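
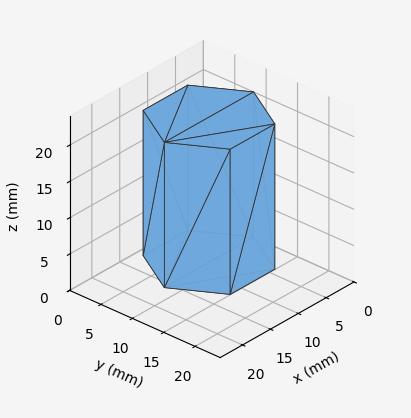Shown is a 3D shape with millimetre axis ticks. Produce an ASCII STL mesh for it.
Reading the render: the shape is a regular 6-sided prism (a cylinder approximated with 6 flat sides), circumscribed radius ≈ 8 mm, height ≈ 20 mm (dimensions read to the nearest mm from the axis ticks). For the STL, each face is triangulated and given an outward normal.

solid part
  facet normal 0.0000 0.0000 -1.0000
    outer loop
      vertex 4.00 14.93 0.00
      vertex 12.00 14.93 0.00
      vertex 16.00 8.00 0.00
    endloop
  endfacet
  facet normal 0.0000 0.0000 -1.0000
    outer loop
      vertex 0.00 8.00 0.00
      vertex 4.00 14.93 0.00
      vertex 16.00 8.00 0.00
    endloop
  endfacet
  facet normal 0.0000 0.0000 -1.0000
    outer loop
      vertex 4.00 1.07 0.00
      vertex 0.00 8.00 0.00
      vertex 16.00 8.00 0.00
    endloop
  endfacet
  facet normal 0.0000 0.0000 -1.0000
    outer loop
      vertex 12.00 1.07 0.00
      vertex 4.00 1.07 0.00
      vertex 16.00 8.00 0.00
    endloop
  endfacet
  facet normal 0.0000 0.0000 1.0000
    outer loop
      vertex 16.00 8.00 20.00
      vertex 12.00 14.93 20.00
      vertex 4.00 14.93 20.00
    endloop
  endfacet
  facet normal 0.0000 0.0000 1.0000
    outer loop
      vertex 16.00 8.00 20.00
      vertex 4.00 14.93 20.00
      vertex 0.00 8.00 20.00
    endloop
  endfacet
  facet normal 0.0000 0.0000 1.0000
    outer loop
      vertex 16.00 8.00 20.00
      vertex 0.00 8.00 20.00
      vertex 4.00 1.07 20.00
    endloop
  endfacet
  facet normal 0.0000 0.0000 1.0000
    outer loop
      vertex 16.00 8.00 20.00
      vertex 4.00 1.07 20.00
      vertex 12.00 1.07 20.00
    endloop
  endfacet
  facet normal 0.8661 0.4999 0.0000
    outer loop
      vertex 16.00 8.00 0.00
      vertex 12.00 14.93 0.00
      vertex 12.00 14.93 20.00
    endloop
  endfacet
  facet normal 0.8661 0.4999 0.0000
    outer loop
      vertex 16.00 8.00 0.00
      vertex 12.00 14.93 20.00
      vertex 16.00 8.00 20.00
    endloop
  endfacet
  facet normal 0.0000 1.0000 0.0000
    outer loop
      vertex 12.00 14.93 0.00
      vertex 4.00 14.93 0.00
      vertex 4.00 14.93 20.00
    endloop
  endfacet
  facet normal 0.0000 1.0000 0.0000
    outer loop
      vertex 12.00 14.93 0.00
      vertex 4.00 14.93 20.00
      vertex 12.00 14.93 20.00
    endloop
  endfacet
  facet normal -0.8661 0.4999 0.0000
    outer loop
      vertex 4.00 14.93 0.00
      vertex 0.00 8.00 0.00
      vertex 0.00 8.00 20.00
    endloop
  endfacet
  facet normal -0.8661 0.4999 0.0000
    outer loop
      vertex 4.00 14.93 0.00
      vertex 0.00 8.00 20.00
      vertex 4.00 14.93 20.00
    endloop
  endfacet
  facet normal -0.8661 -0.4999 0.0000
    outer loop
      vertex 0.00 8.00 0.00
      vertex 4.00 1.07 0.00
      vertex 4.00 1.07 20.00
    endloop
  endfacet
  facet normal -0.8661 -0.4999 0.0000
    outer loop
      vertex 0.00 8.00 0.00
      vertex 4.00 1.07 20.00
      vertex 0.00 8.00 20.00
    endloop
  endfacet
  facet normal 0.0000 -1.0000 0.0000
    outer loop
      vertex 4.00 1.07 0.00
      vertex 12.00 1.07 0.00
      vertex 12.00 1.07 20.00
    endloop
  endfacet
  facet normal 0.0000 -1.0000 0.0000
    outer loop
      vertex 4.00 1.07 0.00
      vertex 12.00 1.07 20.00
      vertex 4.00 1.07 20.00
    endloop
  endfacet
  facet normal 0.8661 -0.4999 0.0000
    outer loop
      vertex 12.00 1.07 0.00
      vertex 16.00 8.00 0.00
      vertex 16.00 8.00 20.00
    endloop
  endfacet
  facet normal 0.8661 -0.4999 0.0000
    outer loop
      vertex 12.00 1.07 0.00
      vertex 16.00 8.00 20.00
      vertex 12.00 1.07 20.00
    endloop
  endfacet
endsolid part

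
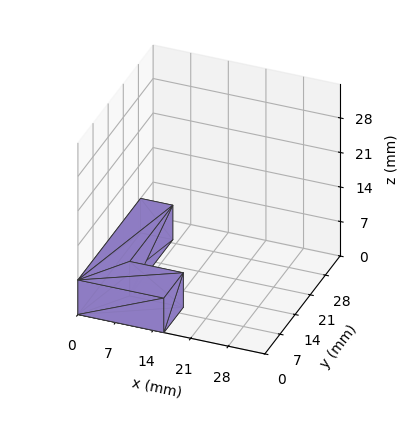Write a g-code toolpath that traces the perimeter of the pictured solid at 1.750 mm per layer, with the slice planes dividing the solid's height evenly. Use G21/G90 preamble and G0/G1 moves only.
Reading the render: the shape is an L-shaped prism: outer 16 × 29 mm, arm thicknesses ≈ 9 mm (horizontal) and 6 mm (vertical), extruded 7 mm in z (dimensions read to the nearest mm from the axis ticks). For the g-code, the solid's height is divided into equal slices at the stated Δz and each level perimeter traced with G1 moves after a G0 lift.

; perimeter-only toolpath
G21 ; units = mm
G90 ; absolute positioning
G28 ; home
; layer 1
G0 Z1.750
G0 X0.000 Y0.000
G1 X16.000 Y0.000
G1 X16.000 Y9.000
G1 X6.000 Y9.000
G1 X6.000 Y29.000
G1 X0.000 Y29.000
G1 X0.000 Y0.000
; layer 2
G0 Z3.500
G0 X0.000 Y0.000
G1 X16.000 Y0.000
G1 X16.000 Y9.000
G1 X6.000 Y9.000
G1 X6.000 Y29.000
G1 X0.000 Y29.000
G1 X0.000 Y0.000
; layer 3
G0 Z5.250
G0 X0.000 Y0.000
G1 X16.000 Y0.000
G1 X16.000 Y9.000
G1 X6.000 Y9.000
G1 X6.000 Y29.000
G1 X0.000 Y29.000
G1 X0.000 Y0.000
; layer 4
G0 Z7.000
G0 X0.000 Y0.000
G1 X16.000 Y0.000
G1 X16.000 Y9.000
G1 X6.000 Y9.000
G1 X6.000 Y29.000
G1 X0.000 Y29.000
G1 X0.000 Y0.000
M2 ; end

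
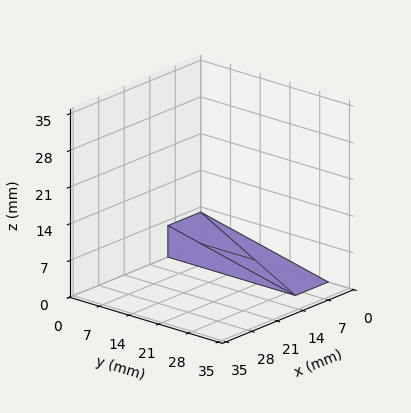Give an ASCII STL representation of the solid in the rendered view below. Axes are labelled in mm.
Reading the render: the shape is a wedge (ramp): 9 × 30 mm base, rising to 6 mm along the y=0 edge and sloping linearly to z=0 at y=30 (dimensions read to the nearest mm from the axis ticks). For the STL, each face is triangulated and given an outward normal.

solid part
  facet normal 0.0000 0.0000 -1.0000
    outer loop
      vertex 9.0 30.0 0.0
      vertex 9.0 0.0 0.0
      vertex 0.0 0.0 0.0
    endloop
  endfacet
  facet normal 0.0000 0.0000 -1.0000
    outer loop
      vertex 0.0 30.0 0.0
      vertex 9.0 30.0 0.0
      vertex 0.0 0.0 0.0
    endloop
  endfacet
  facet normal 0.0000 -1.0000 0.0000
    outer loop
      vertex 0.0 0.0 0.0
      vertex 9.0 0.0 0.0
      vertex 9.0 0.0 6.0
    endloop
  endfacet
  facet normal 0.0000 -1.0000 0.0000
    outer loop
      vertex 0.0 0.0 0.0
      vertex 9.0 0.0 6.0
      vertex 0.0 0.0 6.0
    endloop
  endfacet
  facet normal 0.0000 0.1961 0.9806
    outer loop
      vertex 0.0 0.0 6.0
      vertex 9.0 0.0 6.0
      vertex 9.0 30.0 0.0
    endloop
  endfacet
  facet normal 0.0000 0.1961 0.9806
    outer loop
      vertex 0.0 0.0 6.0
      vertex 9.0 30.0 0.0
      vertex 0.0 30.0 0.0
    endloop
  endfacet
  facet normal -1.0000 0.0000 0.0000
    outer loop
      vertex 0.0 0.0 6.0
      vertex 0.0 30.0 0.0
      vertex 0.0 0.0 0.0
    endloop
  endfacet
  facet normal 1.0000 0.0000 0.0000
    outer loop
      vertex 9.0 0.0 0.0
      vertex 9.0 30.0 0.0
      vertex 9.0 0.0 6.0
    endloop
  endfacet
endsolid part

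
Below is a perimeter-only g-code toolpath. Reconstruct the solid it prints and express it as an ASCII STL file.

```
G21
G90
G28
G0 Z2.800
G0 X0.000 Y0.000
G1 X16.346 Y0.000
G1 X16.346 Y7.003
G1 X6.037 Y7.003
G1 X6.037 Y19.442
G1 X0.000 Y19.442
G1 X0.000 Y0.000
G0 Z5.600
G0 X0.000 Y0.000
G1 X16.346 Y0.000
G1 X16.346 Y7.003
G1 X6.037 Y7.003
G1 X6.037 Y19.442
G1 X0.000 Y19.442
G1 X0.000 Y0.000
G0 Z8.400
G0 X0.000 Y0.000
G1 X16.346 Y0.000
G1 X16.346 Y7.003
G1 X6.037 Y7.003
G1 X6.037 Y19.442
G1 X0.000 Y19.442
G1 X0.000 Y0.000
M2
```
solid part
  facet normal 0.0000 0.0000 -1.0000
    outer loop
      vertex 16.346 7.003 0.000
      vertex 16.346 0.000 0.000
      vertex 0.000 0.000 0.000
    endloop
  endfacet
  facet normal 0.0000 0.0000 -1.0000
    outer loop
      vertex 6.037 7.003 0.000
      vertex 16.346 7.003 0.000
      vertex 0.000 0.000 0.000
    endloop
  endfacet
  facet normal 0.0000 0.0000 -1.0000
    outer loop
      vertex 6.037 19.442 0.000
      vertex 6.037 7.003 0.000
      vertex 0.000 0.000 0.000
    endloop
  endfacet
  facet normal 0.0000 0.0000 -1.0000
    outer loop
      vertex 0.000 19.442 0.000
      vertex 6.037 19.442 0.000
      vertex 0.000 0.000 0.000
    endloop
  endfacet
  facet normal 0.0000 0.0000 1.0000
    outer loop
      vertex 0.000 0.000 8.400
      vertex 16.346 0.000 8.400
      vertex 16.346 7.003 8.400
    endloop
  endfacet
  facet normal 0.0000 0.0000 1.0000
    outer loop
      vertex 0.000 0.000 8.400
      vertex 16.346 7.003 8.400
      vertex 6.037 7.003 8.400
    endloop
  endfacet
  facet normal 0.0000 0.0000 1.0000
    outer loop
      vertex 0.000 0.000 8.400
      vertex 6.037 7.003 8.400
      vertex 6.037 19.442 8.400
    endloop
  endfacet
  facet normal 0.0000 0.0000 1.0000
    outer loop
      vertex 0.000 0.000 8.400
      vertex 6.037 19.442 8.400
      vertex 0.000 19.442 8.400
    endloop
  endfacet
  facet normal 0.0000 -1.0000 0.0000
    outer loop
      vertex 0.000 0.000 0.000
      vertex 16.346 0.000 0.000
      vertex 16.346 0.000 8.400
    endloop
  endfacet
  facet normal 0.0000 -1.0000 0.0000
    outer loop
      vertex 0.000 0.000 0.000
      vertex 16.346 0.000 8.400
      vertex 0.000 0.000 8.400
    endloop
  endfacet
  facet normal 1.0000 0.0000 0.0000
    outer loop
      vertex 16.346 0.000 0.000
      vertex 16.346 7.003 0.000
      vertex 16.346 7.003 8.400
    endloop
  endfacet
  facet normal 1.0000 0.0000 0.0000
    outer loop
      vertex 16.346 0.000 0.000
      vertex 16.346 7.003 8.400
      vertex 16.346 0.000 8.400
    endloop
  endfacet
  facet normal 0.0000 1.0000 0.0000
    outer loop
      vertex 16.346 7.003 0.000
      vertex 6.037 7.003 0.000
      vertex 6.037 7.003 8.400
    endloop
  endfacet
  facet normal 0.0000 1.0000 0.0000
    outer loop
      vertex 16.346 7.003 0.000
      vertex 6.037 7.003 8.400
      vertex 16.346 7.003 8.400
    endloop
  endfacet
  facet normal 1.0000 0.0000 0.0000
    outer loop
      vertex 6.037 7.003 0.000
      vertex 6.037 19.442 0.000
      vertex 6.037 19.442 8.400
    endloop
  endfacet
  facet normal 1.0000 0.0000 0.0000
    outer loop
      vertex 6.037 7.003 0.000
      vertex 6.037 19.442 8.400
      vertex 6.037 7.003 8.400
    endloop
  endfacet
  facet normal 0.0000 1.0000 0.0000
    outer loop
      vertex 6.037 19.442 0.000
      vertex 0.000 19.442 0.000
      vertex 0.000 19.442 8.400
    endloop
  endfacet
  facet normal 0.0000 1.0000 0.0000
    outer loop
      vertex 6.037 19.442 0.000
      vertex 0.000 19.442 8.400
      vertex 6.037 19.442 8.400
    endloop
  endfacet
  facet normal -1.0000 0.0000 0.0000
    outer loop
      vertex 0.000 19.442 0.000
      vertex 0.000 0.000 0.000
      vertex 0.000 0.000 8.400
    endloop
  endfacet
  facet normal -1.0000 0.0000 0.0000
    outer loop
      vertex 0.000 19.442 0.000
      vertex 0.000 0.000 8.400
      vertex 0.000 19.442 8.400
    endloop
  endfacet
endsolid part

The G0 Z moves step by Δz≈2.800 mm. Every layer's G1 loop is the same polygon, so the solid is a straight extrusion of it from z=0 to z≈8.4. Closing with flat bottom and top caps and triangulating gives 20 facets — an L-shaped prism: outer 16.3 × 19.4 mm, arm thicknesses ≈ 7 mm (horizontal) and 6.04 mm (vertical), extruded 8.4 mm in z.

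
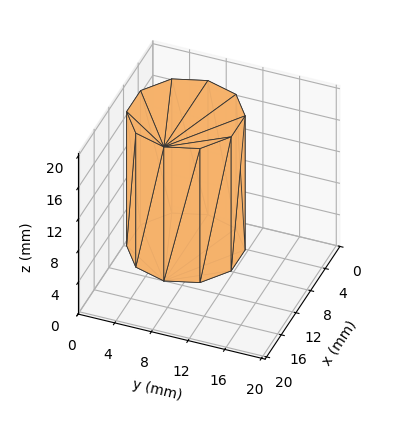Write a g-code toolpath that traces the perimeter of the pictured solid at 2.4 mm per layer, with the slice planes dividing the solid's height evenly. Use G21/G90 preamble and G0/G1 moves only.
Reading the render: the shape is a regular 10-sided prism (a cylinder approximated with 10 flat sides), circumscribed radius ≈ 6 mm, height ≈ 17 mm (dimensions read to the nearest mm from the axis ticks). For the g-code, the solid's height is divided into equal slices at the stated Δz and each level perimeter traced with G1 moves after a G0 lift.

; perimeter-only toolpath
G21 ; units = mm
G90 ; absolute positioning
G28 ; home
; layer 1
G0 Z2.4
G0 X12.0 Y6.0
G1 X10.9 Y9.5
G1 X7.9 Y11.7
G1 X4.1 Y11.7
G1 X1.1 Y9.5
G1 X0.0 Y6.0
G1 X1.1 Y2.5
G1 X4.1 Y0.3
G1 X7.9 Y0.3
G1 X10.9 Y2.5
G1 X12.0 Y6.0
; layer 2
G0 Z4.9
G0 X12.0 Y6.0
G1 X10.9 Y9.5
G1 X7.9 Y11.7
G1 X4.1 Y11.7
G1 X1.1 Y9.5
G1 X0.0 Y6.0
G1 X1.1 Y2.5
G1 X4.1 Y0.3
G1 X7.9 Y0.3
G1 X10.9 Y2.5
G1 X12.0 Y6.0
; layer 3
G0 Z7.3
G0 X12.0 Y6.0
G1 X10.9 Y9.5
G1 X7.9 Y11.7
G1 X4.1 Y11.7
G1 X1.1 Y9.5
G1 X0.0 Y6.0
G1 X1.1 Y2.5
G1 X4.1 Y0.3
G1 X7.9 Y0.3
G1 X10.9 Y2.5
G1 X12.0 Y6.0
; layer 4
G0 Z9.7
G0 X12.0 Y6.0
G1 X10.9 Y9.5
G1 X7.9 Y11.7
G1 X4.1 Y11.7
G1 X1.1 Y9.5
G1 X0.0 Y6.0
G1 X1.1 Y2.5
G1 X4.1 Y0.3
G1 X7.9 Y0.3
G1 X10.9 Y2.5
G1 X12.0 Y6.0
; layer 5
G0 Z12.1
G0 X12.0 Y6.0
G1 X10.9 Y9.5
G1 X7.9 Y11.7
G1 X4.1 Y11.7
G1 X1.1 Y9.5
G1 X0.0 Y6.0
G1 X1.1 Y2.5
G1 X4.1 Y0.3
G1 X7.9 Y0.3
G1 X10.9 Y2.5
G1 X12.0 Y6.0
; layer 6
G0 Z14.6
G0 X12.0 Y6.0
G1 X10.9 Y9.5
G1 X7.9 Y11.7
G1 X4.1 Y11.7
G1 X1.1 Y9.5
G1 X0.0 Y6.0
G1 X1.1 Y2.5
G1 X4.1 Y0.3
G1 X7.9 Y0.3
G1 X10.9 Y2.5
G1 X12.0 Y6.0
; layer 7
G0 Z17.0
G0 X12.0 Y6.0
G1 X10.9 Y9.5
G1 X7.9 Y11.7
G1 X4.1 Y11.7
G1 X1.1 Y9.5
G1 X0.0 Y6.0
G1 X1.1 Y2.5
G1 X4.1 Y0.3
G1 X7.9 Y0.3
G1 X10.9 Y2.5
G1 X12.0 Y6.0
M2 ; end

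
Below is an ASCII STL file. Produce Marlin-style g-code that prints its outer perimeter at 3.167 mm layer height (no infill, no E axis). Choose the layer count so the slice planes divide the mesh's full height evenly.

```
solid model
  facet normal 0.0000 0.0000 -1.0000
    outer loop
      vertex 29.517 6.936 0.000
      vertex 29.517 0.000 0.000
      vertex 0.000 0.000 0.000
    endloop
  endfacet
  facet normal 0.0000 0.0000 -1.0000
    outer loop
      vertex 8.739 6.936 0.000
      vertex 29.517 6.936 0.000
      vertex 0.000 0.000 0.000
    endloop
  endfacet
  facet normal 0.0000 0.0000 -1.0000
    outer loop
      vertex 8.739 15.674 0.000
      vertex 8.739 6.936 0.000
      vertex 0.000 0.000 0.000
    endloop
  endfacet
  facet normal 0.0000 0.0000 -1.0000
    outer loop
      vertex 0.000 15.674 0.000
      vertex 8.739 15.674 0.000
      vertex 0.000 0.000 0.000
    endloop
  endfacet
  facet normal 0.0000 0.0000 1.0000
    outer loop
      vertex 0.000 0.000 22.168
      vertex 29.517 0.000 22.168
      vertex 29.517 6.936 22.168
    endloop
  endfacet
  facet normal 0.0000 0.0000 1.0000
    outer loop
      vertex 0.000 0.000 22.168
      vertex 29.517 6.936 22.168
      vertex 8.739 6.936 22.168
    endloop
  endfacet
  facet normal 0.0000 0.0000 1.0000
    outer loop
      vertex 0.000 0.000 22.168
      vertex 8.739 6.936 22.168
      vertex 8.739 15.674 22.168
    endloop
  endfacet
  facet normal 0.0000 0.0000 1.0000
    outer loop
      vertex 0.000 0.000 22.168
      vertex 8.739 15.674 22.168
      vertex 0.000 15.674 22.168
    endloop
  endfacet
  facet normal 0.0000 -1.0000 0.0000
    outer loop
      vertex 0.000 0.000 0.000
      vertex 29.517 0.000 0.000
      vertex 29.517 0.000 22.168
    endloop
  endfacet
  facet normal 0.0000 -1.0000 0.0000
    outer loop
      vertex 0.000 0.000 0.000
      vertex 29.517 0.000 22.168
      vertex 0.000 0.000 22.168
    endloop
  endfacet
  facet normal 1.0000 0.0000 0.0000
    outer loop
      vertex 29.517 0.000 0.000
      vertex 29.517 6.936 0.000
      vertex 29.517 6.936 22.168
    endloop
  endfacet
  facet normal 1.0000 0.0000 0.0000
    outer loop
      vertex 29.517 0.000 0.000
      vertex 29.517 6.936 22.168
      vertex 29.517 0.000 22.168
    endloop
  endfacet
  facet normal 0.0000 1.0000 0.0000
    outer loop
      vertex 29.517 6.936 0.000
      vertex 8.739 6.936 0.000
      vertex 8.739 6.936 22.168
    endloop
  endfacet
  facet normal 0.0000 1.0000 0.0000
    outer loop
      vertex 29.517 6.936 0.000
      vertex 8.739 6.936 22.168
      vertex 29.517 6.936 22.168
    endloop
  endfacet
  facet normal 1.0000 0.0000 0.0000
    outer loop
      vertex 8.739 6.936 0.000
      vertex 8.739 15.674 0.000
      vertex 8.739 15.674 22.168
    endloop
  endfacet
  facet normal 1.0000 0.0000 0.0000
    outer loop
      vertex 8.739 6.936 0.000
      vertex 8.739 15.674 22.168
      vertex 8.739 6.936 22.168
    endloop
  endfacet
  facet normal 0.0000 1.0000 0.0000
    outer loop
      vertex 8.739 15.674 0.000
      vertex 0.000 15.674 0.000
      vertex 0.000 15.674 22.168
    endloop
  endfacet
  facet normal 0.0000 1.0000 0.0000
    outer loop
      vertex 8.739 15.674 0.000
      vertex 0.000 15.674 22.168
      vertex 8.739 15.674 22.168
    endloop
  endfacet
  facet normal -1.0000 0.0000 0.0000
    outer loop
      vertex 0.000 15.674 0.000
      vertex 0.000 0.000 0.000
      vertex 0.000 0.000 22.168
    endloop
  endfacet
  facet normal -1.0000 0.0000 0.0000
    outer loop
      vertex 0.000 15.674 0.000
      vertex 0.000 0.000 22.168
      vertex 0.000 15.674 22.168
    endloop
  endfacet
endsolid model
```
; perimeter-only toolpath
G21 ; units = mm
G90 ; absolute positioning
G28 ; home
; layer 1
G0 Z3.167
G0 X0.000 Y0.000
G1 X29.517 Y0.000
G1 X29.517 Y6.936
G1 X8.739 Y6.936
G1 X8.739 Y15.674
G1 X0.000 Y15.674
G1 X0.000 Y0.000
; layer 2
G0 Z6.334
G0 X0.000 Y0.000
G1 X29.517 Y0.000
G1 X29.517 Y6.936
G1 X8.739 Y6.936
G1 X8.739 Y15.674
G1 X0.000 Y15.674
G1 X0.000 Y0.000
; layer 3
G0 Z9.501
G0 X0.000 Y0.000
G1 X29.517 Y0.000
G1 X29.517 Y6.936
G1 X8.739 Y6.936
G1 X8.739 Y15.674
G1 X0.000 Y15.674
G1 X0.000 Y0.000
; layer 4
G0 Z12.667
G0 X0.000 Y0.000
G1 X29.517 Y0.000
G1 X29.517 Y6.936
G1 X8.739 Y6.936
G1 X8.739 Y15.674
G1 X0.000 Y15.674
G1 X0.000 Y0.000
; layer 5
G0 Z15.834
G0 X0.000 Y0.000
G1 X29.517 Y0.000
G1 X29.517 Y6.936
G1 X8.739 Y6.936
G1 X8.739 Y15.674
G1 X0.000 Y15.674
G1 X0.000 Y0.000
; layer 6
G0 Z19.001
G0 X0.000 Y0.000
G1 X29.517 Y0.000
G1 X29.517 Y6.936
G1 X8.739 Y6.936
G1 X8.739 Y15.674
G1 X0.000 Y15.674
G1 X0.000 Y0.000
; layer 7
G0 Z22.168
G0 X0.000 Y0.000
G1 X29.517 Y0.000
G1 X29.517 Y6.936
G1 X8.739 Y6.936
G1 X8.739 Y15.674
G1 X0.000 Y15.674
G1 X0.000 Y0.000
M2 ; end

The solid is an L-shaped prism: outer 29.5 × 15.7 mm, arm thicknesses ≈ 6.94 mm (horizontal) and 8.74 mm (vertical), extruded 22.2 mm in z. Slicing at Δz = 3.167 mm — 7 equal slices spanning the solid's height, so layer i sits at z = i·h/7 — gives 7 non-empty perimeters. Each is a 6-segment closed polygon; G0 lifts to the layer z and rapids to the start vertex, then G1 traces the edges.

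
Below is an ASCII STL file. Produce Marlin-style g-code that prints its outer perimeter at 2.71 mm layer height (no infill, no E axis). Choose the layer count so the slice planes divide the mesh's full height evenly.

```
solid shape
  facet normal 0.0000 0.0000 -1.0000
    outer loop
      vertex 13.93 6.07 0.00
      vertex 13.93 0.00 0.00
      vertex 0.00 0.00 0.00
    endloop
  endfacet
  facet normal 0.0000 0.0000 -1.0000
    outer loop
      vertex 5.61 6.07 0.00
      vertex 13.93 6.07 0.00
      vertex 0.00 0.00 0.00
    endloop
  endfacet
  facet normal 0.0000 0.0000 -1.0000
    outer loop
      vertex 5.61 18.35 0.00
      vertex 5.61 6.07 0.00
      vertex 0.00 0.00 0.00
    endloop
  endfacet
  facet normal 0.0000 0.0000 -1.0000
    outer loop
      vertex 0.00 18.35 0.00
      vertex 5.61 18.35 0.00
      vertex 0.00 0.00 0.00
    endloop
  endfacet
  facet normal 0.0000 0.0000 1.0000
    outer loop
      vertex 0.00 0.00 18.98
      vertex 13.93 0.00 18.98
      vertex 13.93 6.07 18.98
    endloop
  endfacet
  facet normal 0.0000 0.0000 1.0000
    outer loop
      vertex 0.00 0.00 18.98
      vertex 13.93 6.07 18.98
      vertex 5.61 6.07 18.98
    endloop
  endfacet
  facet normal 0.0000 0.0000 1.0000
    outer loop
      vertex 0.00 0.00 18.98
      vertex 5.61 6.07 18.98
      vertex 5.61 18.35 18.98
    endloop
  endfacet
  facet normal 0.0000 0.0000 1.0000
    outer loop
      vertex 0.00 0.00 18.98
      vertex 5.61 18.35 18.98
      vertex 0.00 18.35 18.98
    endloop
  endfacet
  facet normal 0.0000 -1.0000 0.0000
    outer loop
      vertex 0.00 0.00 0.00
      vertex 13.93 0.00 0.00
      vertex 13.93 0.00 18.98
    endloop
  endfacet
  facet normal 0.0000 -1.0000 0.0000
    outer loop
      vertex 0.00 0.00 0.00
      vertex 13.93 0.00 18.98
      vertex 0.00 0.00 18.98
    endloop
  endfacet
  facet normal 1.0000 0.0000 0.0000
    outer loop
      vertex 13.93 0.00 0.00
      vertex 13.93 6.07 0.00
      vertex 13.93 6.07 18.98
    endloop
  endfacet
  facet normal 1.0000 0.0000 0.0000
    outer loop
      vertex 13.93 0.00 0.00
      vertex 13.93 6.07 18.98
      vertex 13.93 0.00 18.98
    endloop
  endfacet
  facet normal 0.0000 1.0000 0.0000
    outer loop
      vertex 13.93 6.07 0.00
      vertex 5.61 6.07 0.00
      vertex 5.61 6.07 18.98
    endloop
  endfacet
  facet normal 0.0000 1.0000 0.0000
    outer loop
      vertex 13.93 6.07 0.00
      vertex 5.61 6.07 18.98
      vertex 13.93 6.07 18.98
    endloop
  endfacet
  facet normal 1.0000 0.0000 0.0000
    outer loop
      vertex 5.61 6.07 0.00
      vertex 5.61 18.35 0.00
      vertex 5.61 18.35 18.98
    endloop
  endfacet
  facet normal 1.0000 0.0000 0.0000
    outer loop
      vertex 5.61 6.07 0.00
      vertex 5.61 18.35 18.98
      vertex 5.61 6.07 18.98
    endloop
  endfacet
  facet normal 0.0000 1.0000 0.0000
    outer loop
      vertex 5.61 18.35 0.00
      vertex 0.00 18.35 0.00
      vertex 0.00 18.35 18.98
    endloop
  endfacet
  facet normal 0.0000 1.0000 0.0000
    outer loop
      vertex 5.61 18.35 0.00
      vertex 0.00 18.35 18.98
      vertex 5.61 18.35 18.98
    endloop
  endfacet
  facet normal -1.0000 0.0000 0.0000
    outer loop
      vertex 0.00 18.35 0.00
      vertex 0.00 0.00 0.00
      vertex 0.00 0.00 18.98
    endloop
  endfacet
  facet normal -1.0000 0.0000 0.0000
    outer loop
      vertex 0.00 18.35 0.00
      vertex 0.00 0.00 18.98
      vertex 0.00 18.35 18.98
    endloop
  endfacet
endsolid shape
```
; perimeter-only toolpath
G21 ; units = mm
G90 ; absolute positioning
G28 ; home
; layer 1
G0 Z2.71
G0 X0.00 Y0.00
G1 X13.93 Y0.00
G1 X13.93 Y6.07
G1 X5.61 Y6.07
G1 X5.61 Y18.35
G1 X0.00 Y18.35
G1 X0.00 Y0.00
; layer 2
G0 Z5.42
G0 X0.00 Y0.00
G1 X13.93 Y0.00
G1 X13.93 Y6.07
G1 X5.61 Y6.07
G1 X5.61 Y18.35
G1 X0.00 Y18.35
G1 X0.00 Y0.00
; layer 3
G0 Z8.13
G0 X0.00 Y0.00
G1 X13.93 Y0.00
G1 X13.93 Y6.07
G1 X5.61 Y6.07
G1 X5.61 Y18.35
G1 X0.00 Y18.35
G1 X0.00 Y0.00
; layer 4
G0 Z10.85
G0 X0.00 Y0.00
G1 X13.93 Y0.00
G1 X13.93 Y6.07
G1 X5.61 Y6.07
G1 X5.61 Y18.35
G1 X0.00 Y18.35
G1 X0.00 Y0.00
; layer 5
G0 Z13.56
G0 X0.00 Y0.00
G1 X13.93 Y0.00
G1 X13.93 Y6.07
G1 X5.61 Y6.07
G1 X5.61 Y18.35
G1 X0.00 Y18.35
G1 X0.00 Y0.00
; layer 6
G0 Z16.27
G0 X0.00 Y0.00
G1 X13.93 Y0.00
G1 X13.93 Y6.07
G1 X5.61 Y6.07
G1 X5.61 Y18.35
G1 X0.00 Y18.35
G1 X0.00 Y0.00
; layer 7
G0 Z18.98
G0 X0.00 Y0.00
G1 X13.93 Y0.00
G1 X13.93 Y6.07
G1 X5.61 Y6.07
G1 X5.61 Y18.35
G1 X0.00 Y18.35
G1 X0.00 Y0.00
M2 ; end

The solid is an L-shaped prism: outer 13.9 × 18.4 mm, arm thicknesses ≈ 6.07 mm (horizontal) and 5.61 mm (vertical), extruded 19 mm in z. Slicing at Δz = 2.71 mm — 7 equal slices spanning the solid's height, so layer i sits at z = i·h/7 — gives 7 non-empty perimeters. Each is a 6-segment closed polygon; G0 lifts to the layer z and rapids to the start vertex, then G1 traces the edges.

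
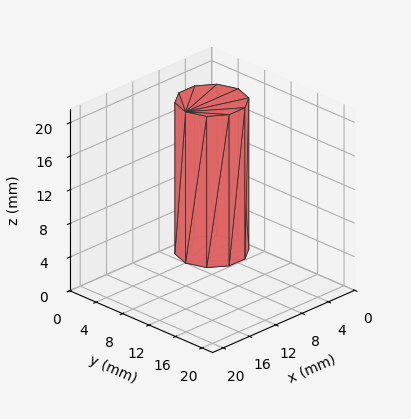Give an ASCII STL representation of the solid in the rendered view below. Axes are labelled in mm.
Reading the render: the shape is a regular 10-sided prism (a cylinder approximated with 10 flat sides), circumscribed radius ≈ 4 mm, height ≈ 18 mm (dimensions read to the nearest mm from the axis ticks). For the STL, each face is triangulated and given an outward normal.

solid part
  facet normal 0.0000 0.0000 -1.0000
    outer loop
      vertex 5.2 7.8 0.0
      vertex 7.2 6.4 0.0
      vertex 8.0 4.0 0.0
    endloop
  endfacet
  facet normal 0.0000 0.0000 -1.0000
    outer loop
      vertex 2.8 7.8 0.0
      vertex 5.2 7.8 0.0
      vertex 8.0 4.0 0.0
    endloop
  endfacet
  facet normal 0.0000 0.0000 -1.0000
    outer loop
      vertex 0.8 6.4 0.0
      vertex 2.8 7.8 0.0
      vertex 8.0 4.0 0.0
    endloop
  endfacet
  facet normal 0.0000 0.0000 -1.0000
    outer loop
      vertex 0.0 4.0 0.0
      vertex 0.8 6.4 0.0
      vertex 8.0 4.0 0.0
    endloop
  endfacet
  facet normal 0.0000 0.0000 -1.0000
    outer loop
      vertex 0.8 1.6 0.0
      vertex 0.0 4.0 0.0
      vertex 8.0 4.0 0.0
    endloop
  endfacet
  facet normal 0.0000 0.0000 -1.0000
    outer loop
      vertex 2.8 0.2 0.0
      vertex 0.8 1.6 0.0
      vertex 8.0 4.0 0.0
    endloop
  endfacet
  facet normal 0.0000 0.0000 -1.0000
    outer loop
      vertex 5.2 0.2 0.0
      vertex 2.8 0.2 0.0
      vertex 8.0 4.0 0.0
    endloop
  endfacet
  facet normal 0.0000 0.0000 -1.0000
    outer loop
      vertex 7.2 1.6 0.0
      vertex 5.2 0.2 0.0
      vertex 8.0 4.0 0.0
    endloop
  endfacet
  facet normal 0.0000 0.0000 1.0000
    outer loop
      vertex 8.0 4.0 18.0
      vertex 7.2 6.4 18.0
      vertex 5.2 7.8 18.0
    endloop
  endfacet
  facet normal 0.0000 0.0000 1.0000
    outer loop
      vertex 8.0 4.0 18.0
      vertex 5.2 7.8 18.0
      vertex 2.8 7.8 18.0
    endloop
  endfacet
  facet normal 0.0000 0.0000 1.0000
    outer loop
      vertex 8.0 4.0 18.0
      vertex 2.8 7.8 18.0
      vertex 0.8 6.4 18.0
    endloop
  endfacet
  facet normal 0.0000 0.0000 1.0000
    outer loop
      vertex 8.0 4.0 18.0
      vertex 0.8 6.4 18.0
      vertex 0.0 4.0 18.0
    endloop
  endfacet
  facet normal 0.0000 0.0000 1.0000
    outer loop
      vertex 8.0 4.0 18.0
      vertex 0.0 4.0 18.0
      vertex 0.8 1.6 18.0
    endloop
  endfacet
  facet normal 0.0000 0.0000 1.0000
    outer loop
      vertex 8.0 4.0 18.0
      vertex 0.8 1.6 18.0
      vertex 2.8 0.2 18.0
    endloop
  endfacet
  facet normal 0.0000 0.0000 1.0000
    outer loop
      vertex 8.0 4.0 18.0
      vertex 2.8 0.2 18.0
      vertex 5.2 0.2 18.0
    endloop
  endfacet
  facet normal 0.0000 0.0000 1.0000
    outer loop
      vertex 8.0 4.0 18.0
      vertex 5.2 0.2 18.0
      vertex 7.2 1.6 18.0
    endloop
  endfacet
  facet normal 0.9487 0.3162 0.0000
    outer loop
      vertex 8.0 4.0 0.0
      vertex 7.2 6.4 0.0
      vertex 7.2 6.4 18.0
    endloop
  endfacet
  facet normal 0.9487 0.3162 0.0000
    outer loop
      vertex 8.0 4.0 0.0
      vertex 7.2 6.4 18.0
      vertex 8.0 4.0 18.0
    endloop
  endfacet
  facet normal 0.5735 0.8192 0.0000
    outer loop
      vertex 7.2 6.4 0.0
      vertex 5.2 7.8 0.0
      vertex 5.2 7.8 18.0
    endloop
  endfacet
  facet normal 0.5735 0.8192 0.0000
    outer loop
      vertex 7.2 6.4 0.0
      vertex 5.2 7.8 18.0
      vertex 7.2 6.4 18.0
    endloop
  endfacet
  facet normal 0.0000 1.0000 0.0000
    outer loop
      vertex 5.2 7.8 0.0
      vertex 2.8 7.8 0.0
      vertex 2.8 7.8 18.0
    endloop
  endfacet
  facet normal 0.0000 1.0000 0.0000
    outer loop
      vertex 5.2 7.8 0.0
      vertex 2.8 7.8 18.0
      vertex 5.2 7.8 18.0
    endloop
  endfacet
  facet normal -0.5735 0.8192 0.0000
    outer loop
      vertex 2.8 7.8 0.0
      vertex 0.8 6.4 0.0
      vertex 0.8 6.4 18.0
    endloop
  endfacet
  facet normal -0.5735 0.8192 0.0000
    outer loop
      vertex 2.8 7.8 0.0
      vertex 0.8 6.4 18.0
      vertex 2.8 7.8 18.0
    endloop
  endfacet
  facet normal -0.9487 0.3162 0.0000
    outer loop
      vertex 0.8 6.4 0.0
      vertex 0.0 4.0 0.0
      vertex 0.0 4.0 18.0
    endloop
  endfacet
  facet normal -0.9487 0.3162 0.0000
    outer loop
      vertex 0.8 6.4 0.0
      vertex 0.0 4.0 18.0
      vertex 0.8 6.4 18.0
    endloop
  endfacet
  facet normal -0.9487 -0.3162 0.0000
    outer loop
      vertex 0.0 4.0 0.0
      vertex 0.8 1.6 0.0
      vertex 0.8 1.6 18.0
    endloop
  endfacet
  facet normal -0.9487 -0.3162 0.0000
    outer loop
      vertex 0.0 4.0 0.0
      vertex 0.8 1.6 18.0
      vertex 0.0 4.0 18.0
    endloop
  endfacet
  facet normal -0.5735 -0.8192 0.0000
    outer loop
      vertex 0.8 1.6 0.0
      vertex 2.8 0.2 0.0
      vertex 2.8 0.2 18.0
    endloop
  endfacet
  facet normal -0.5735 -0.8192 0.0000
    outer loop
      vertex 0.8 1.6 0.0
      vertex 2.8 0.2 18.0
      vertex 0.8 1.6 18.0
    endloop
  endfacet
  facet normal 0.0000 -1.0000 0.0000
    outer loop
      vertex 2.8 0.2 0.0
      vertex 5.2 0.2 0.0
      vertex 5.2 0.2 18.0
    endloop
  endfacet
  facet normal 0.0000 -1.0000 0.0000
    outer loop
      vertex 2.8 0.2 0.0
      vertex 5.2 0.2 18.0
      vertex 2.8 0.2 18.0
    endloop
  endfacet
  facet normal 0.5735 -0.8192 0.0000
    outer loop
      vertex 5.2 0.2 0.0
      vertex 7.2 1.6 0.0
      vertex 7.2 1.6 18.0
    endloop
  endfacet
  facet normal 0.5735 -0.8192 0.0000
    outer loop
      vertex 5.2 0.2 0.0
      vertex 7.2 1.6 18.0
      vertex 5.2 0.2 18.0
    endloop
  endfacet
  facet normal 0.9487 -0.3162 0.0000
    outer loop
      vertex 7.2 1.6 0.0
      vertex 8.0 4.0 0.0
      vertex 8.0 4.0 18.0
    endloop
  endfacet
  facet normal 0.9487 -0.3162 0.0000
    outer loop
      vertex 7.2 1.6 0.0
      vertex 8.0 4.0 18.0
      vertex 7.2 1.6 18.0
    endloop
  endfacet
endsolid part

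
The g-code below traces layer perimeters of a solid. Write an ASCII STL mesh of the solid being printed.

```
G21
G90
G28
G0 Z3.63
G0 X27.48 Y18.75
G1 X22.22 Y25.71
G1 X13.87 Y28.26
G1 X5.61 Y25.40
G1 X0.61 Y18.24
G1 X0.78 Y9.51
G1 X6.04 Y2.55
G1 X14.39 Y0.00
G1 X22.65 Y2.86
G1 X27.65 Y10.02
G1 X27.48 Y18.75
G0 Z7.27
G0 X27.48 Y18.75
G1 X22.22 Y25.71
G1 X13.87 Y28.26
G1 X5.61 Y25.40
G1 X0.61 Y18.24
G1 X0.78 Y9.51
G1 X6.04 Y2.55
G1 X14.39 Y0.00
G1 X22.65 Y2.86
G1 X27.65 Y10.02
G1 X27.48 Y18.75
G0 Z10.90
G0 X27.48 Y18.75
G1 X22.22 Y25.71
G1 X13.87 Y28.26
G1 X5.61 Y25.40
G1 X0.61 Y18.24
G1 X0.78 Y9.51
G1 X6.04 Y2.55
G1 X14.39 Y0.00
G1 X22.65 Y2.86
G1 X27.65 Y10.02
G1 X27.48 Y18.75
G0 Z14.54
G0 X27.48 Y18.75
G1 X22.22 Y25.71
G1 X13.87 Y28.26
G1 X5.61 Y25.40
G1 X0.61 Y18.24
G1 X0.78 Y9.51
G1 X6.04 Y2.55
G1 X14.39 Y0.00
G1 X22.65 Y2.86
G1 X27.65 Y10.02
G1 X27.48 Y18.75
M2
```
solid part
  facet normal 0.0000 0.0000 -1.0000
    outer loop
      vertex 13.87 28.26 0.00
      vertex 22.22 25.71 0.00
      vertex 27.48 18.75 0.00
    endloop
  endfacet
  facet normal 0.0000 0.0000 -1.0000
    outer loop
      vertex 5.61 25.40 0.00
      vertex 13.87 28.26 0.00
      vertex 27.48 18.75 0.00
    endloop
  endfacet
  facet normal 0.0000 0.0000 -1.0000
    outer loop
      vertex 0.61 18.24 0.00
      vertex 5.61 25.40 0.00
      vertex 27.48 18.75 0.00
    endloop
  endfacet
  facet normal 0.0000 0.0000 -1.0000
    outer loop
      vertex 0.78 9.51 0.00
      vertex 0.61 18.24 0.00
      vertex 27.48 18.75 0.00
    endloop
  endfacet
  facet normal 0.0000 0.0000 -1.0000
    outer loop
      vertex 6.04 2.55 0.00
      vertex 0.78 9.51 0.00
      vertex 27.48 18.75 0.00
    endloop
  endfacet
  facet normal 0.0000 0.0000 -1.0000
    outer loop
      vertex 14.39 0.00 0.00
      vertex 6.04 2.55 0.00
      vertex 27.48 18.75 0.00
    endloop
  endfacet
  facet normal 0.0000 0.0000 -1.0000
    outer loop
      vertex 22.65 2.86 0.00
      vertex 14.39 0.00 0.00
      vertex 27.48 18.75 0.00
    endloop
  endfacet
  facet normal 0.0000 0.0000 -1.0000
    outer loop
      vertex 27.65 10.02 0.00
      vertex 22.65 2.86 0.00
      vertex 27.48 18.75 0.00
    endloop
  endfacet
  facet normal 0.0000 0.0000 1.0000
    outer loop
      vertex 27.48 18.75 14.54
      vertex 22.22 25.71 14.54
      vertex 13.87 28.26 14.54
    endloop
  endfacet
  facet normal 0.0000 0.0000 1.0000
    outer loop
      vertex 27.48 18.75 14.54
      vertex 13.87 28.26 14.54
      vertex 5.61 25.40 14.54
    endloop
  endfacet
  facet normal 0.0000 0.0000 1.0000
    outer loop
      vertex 27.48 18.75 14.54
      vertex 5.61 25.40 14.54
      vertex 0.61 18.24 14.54
    endloop
  endfacet
  facet normal 0.0000 0.0000 1.0000
    outer loop
      vertex 27.48 18.75 14.54
      vertex 0.61 18.24 14.54
      vertex 0.78 9.51 14.54
    endloop
  endfacet
  facet normal 0.0000 0.0000 1.0000
    outer loop
      vertex 27.48 18.75 14.54
      vertex 0.78 9.51 14.54
      vertex 6.04 2.55 14.54
    endloop
  endfacet
  facet normal 0.0000 0.0000 1.0000
    outer loop
      vertex 27.48 18.75 14.54
      vertex 6.04 2.55 14.54
      vertex 14.39 0.00 14.54
    endloop
  endfacet
  facet normal 0.0000 0.0000 1.0000
    outer loop
      vertex 27.48 18.75 14.54
      vertex 14.39 0.00 14.54
      vertex 22.65 2.86 14.54
    endloop
  endfacet
  facet normal 0.0000 0.0000 1.0000
    outer loop
      vertex 27.48 18.75 14.54
      vertex 22.65 2.86 14.54
      vertex 27.65 10.02 14.54
    endloop
  endfacet
  facet normal 0.7978 0.6029 0.0000
    outer loop
      vertex 27.48 18.75 0.00
      vertex 22.22 25.71 0.00
      vertex 22.22 25.71 14.54
    endloop
  endfacet
  facet normal 0.7978 0.6029 0.0000
    outer loop
      vertex 27.48 18.75 0.00
      vertex 22.22 25.71 14.54
      vertex 27.48 18.75 14.54
    endloop
  endfacet
  facet normal 0.2921 0.9564 0.0000
    outer loop
      vertex 22.22 25.71 0.00
      vertex 13.87 28.26 0.00
      vertex 13.87 28.26 14.54
    endloop
  endfacet
  facet normal 0.2921 0.9564 0.0000
    outer loop
      vertex 22.22 25.71 0.00
      vertex 13.87 28.26 14.54
      vertex 22.22 25.71 14.54
    endloop
  endfacet
  facet normal -0.3272 0.9450 0.0000
    outer loop
      vertex 13.87 28.26 0.00
      vertex 5.61 25.40 0.00
      vertex 5.61 25.40 14.54
    endloop
  endfacet
  facet normal -0.3272 0.9450 0.0000
    outer loop
      vertex 13.87 28.26 0.00
      vertex 5.61 25.40 14.54
      vertex 13.87 28.26 14.54
    endloop
  endfacet
  facet normal -0.8199 0.5725 0.0000
    outer loop
      vertex 5.61 25.40 0.00
      vertex 0.61 18.24 0.00
      vertex 0.61 18.24 14.54
    endloop
  endfacet
  facet normal -0.8199 0.5725 0.0000
    outer loop
      vertex 5.61 25.40 0.00
      vertex 0.61 18.24 14.54
      vertex 5.61 25.40 14.54
    endloop
  endfacet
  facet normal -0.9998 -0.0195 0.0000
    outer loop
      vertex 0.61 18.24 0.00
      vertex 0.78 9.51 0.00
      vertex 0.78 9.51 14.54
    endloop
  endfacet
  facet normal -0.9998 -0.0195 0.0000
    outer loop
      vertex 0.61 18.24 0.00
      vertex 0.78 9.51 14.54
      vertex 0.61 18.24 14.54
    endloop
  endfacet
  facet normal -0.7978 -0.6029 0.0000
    outer loop
      vertex 0.78 9.51 0.00
      vertex 6.04 2.55 0.00
      vertex 6.04 2.55 14.54
    endloop
  endfacet
  facet normal -0.7978 -0.6029 0.0000
    outer loop
      vertex 0.78 9.51 0.00
      vertex 6.04 2.55 14.54
      vertex 0.78 9.51 14.54
    endloop
  endfacet
  facet normal -0.2921 -0.9564 0.0000
    outer loop
      vertex 6.04 2.55 0.00
      vertex 14.39 0.00 0.00
      vertex 14.39 0.00 14.54
    endloop
  endfacet
  facet normal -0.2921 -0.9564 0.0000
    outer loop
      vertex 6.04 2.55 0.00
      vertex 14.39 0.00 14.54
      vertex 6.04 2.55 14.54
    endloop
  endfacet
  facet normal 0.3272 -0.9450 0.0000
    outer loop
      vertex 14.39 0.00 0.00
      vertex 22.65 2.86 0.00
      vertex 22.65 2.86 14.54
    endloop
  endfacet
  facet normal 0.3272 -0.9450 0.0000
    outer loop
      vertex 14.39 0.00 0.00
      vertex 22.65 2.86 14.54
      vertex 14.39 0.00 14.54
    endloop
  endfacet
  facet normal 0.8199 -0.5725 0.0000
    outer loop
      vertex 22.65 2.86 0.00
      vertex 27.65 10.02 0.00
      vertex 27.65 10.02 14.54
    endloop
  endfacet
  facet normal 0.8199 -0.5725 0.0000
    outer loop
      vertex 22.65 2.86 0.00
      vertex 27.65 10.02 14.54
      vertex 22.65 2.86 14.54
    endloop
  endfacet
  facet normal 0.9998 0.0195 0.0000
    outer loop
      vertex 27.65 10.02 0.00
      vertex 27.48 18.75 0.00
      vertex 27.48 18.75 14.54
    endloop
  endfacet
  facet normal 0.9998 0.0195 0.0000
    outer loop
      vertex 27.65 10.02 0.00
      vertex 27.48 18.75 14.54
      vertex 27.65 10.02 14.54
    endloop
  endfacet
endsolid part

The G0 Z moves step by Δz≈3.63 mm. Every layer's G1 loop is the same polygon, so the solid is a straight extrusion of it from z=0 to z≈14.5. Closing with flat bottom and top caps and triangulating gives 36 facets — a regular 10-sided prism (a cylinder approximated with 10 flat sides), circumscribed radius ≈ 14.1 mm, height ≈ 14.5 mm.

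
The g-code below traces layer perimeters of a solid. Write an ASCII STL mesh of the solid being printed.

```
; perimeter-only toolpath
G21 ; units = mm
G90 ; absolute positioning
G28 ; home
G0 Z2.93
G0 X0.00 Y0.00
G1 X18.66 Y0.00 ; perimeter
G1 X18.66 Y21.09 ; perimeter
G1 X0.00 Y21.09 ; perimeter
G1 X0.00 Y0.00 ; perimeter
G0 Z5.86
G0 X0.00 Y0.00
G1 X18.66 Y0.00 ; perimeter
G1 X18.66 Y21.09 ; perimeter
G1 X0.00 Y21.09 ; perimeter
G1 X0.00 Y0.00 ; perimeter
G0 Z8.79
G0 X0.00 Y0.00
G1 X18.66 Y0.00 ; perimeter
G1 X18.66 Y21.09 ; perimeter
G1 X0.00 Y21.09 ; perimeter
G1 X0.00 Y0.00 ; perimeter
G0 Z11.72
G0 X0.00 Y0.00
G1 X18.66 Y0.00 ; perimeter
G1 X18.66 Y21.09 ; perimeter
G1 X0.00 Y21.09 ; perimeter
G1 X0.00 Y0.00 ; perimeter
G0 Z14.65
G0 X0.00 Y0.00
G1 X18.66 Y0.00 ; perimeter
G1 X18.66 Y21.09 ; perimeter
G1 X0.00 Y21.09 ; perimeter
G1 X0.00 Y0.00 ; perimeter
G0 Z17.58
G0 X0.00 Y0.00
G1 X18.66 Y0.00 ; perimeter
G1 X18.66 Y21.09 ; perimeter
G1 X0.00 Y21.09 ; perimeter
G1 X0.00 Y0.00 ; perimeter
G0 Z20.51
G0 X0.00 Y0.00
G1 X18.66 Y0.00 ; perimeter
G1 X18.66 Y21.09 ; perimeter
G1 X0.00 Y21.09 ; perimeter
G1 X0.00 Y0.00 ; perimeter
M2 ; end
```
solid part
  facet normal 0.0000 0.0000 -1.0000
    outer loop
      vertex 18.66 21.09 0.00
      vertex 18.66 0.00 0.00
      vertex 0.00 0.00 0.00
    endloop
  endfacet
  facet normal 0.0000 0.0000 -1.0000
    outer loop
      vertex 0.00 21.09 0.00
      vertex 18.66 21.09 0.00
      vertex 0.00 0.00 0.00
    endloop
  endfacet
  facet normal 0.0000 0.0000 1.0000
    outer loop
      vertex 0.00 0.00 20.51
      vertex 18.66 0.00 20.51
      vertex 18.66 21.09 20.51
    endloop
  endfacet
  facet normal 0.0000 0.0000 1.0000
    outer loop
      vertex 0.00 0.00 20.51
      vertex 18.66 21.09 20.51
      vertex 0.00 21.09 20.51
    endloop
  endfacet
  facet normal 0.0000 -1.0000 0.0000
    outer loop
      vertex 0.00 0.00 0.00
      vertex 18.66 0.00 0.00
      vertex 18.66 0.00 20.51
    endloop
  endfacet
  facet normal 0.0000 -1.0000 0.0000
    outer loop
      vertex 0.00 0.00 0.00
      vertex 18.66 0.00 20.51
      vertex 0.00 0.00 20.51
    endloop
  endfacet
  facet normal 0.0000 1.0000 0.0000
    outer loop
      vertex 18.66 21.09 20.51
      vertex 18.66 21.09 0.00
      vertex 0.00 21.09 0.00
    endloop
  endfacet
  facet normal 0.0000 1.0000 0.0000
    outer loop
      vertex 0.00 21.09 20.51
      vertex 18.66 21.09 20.51
      vertex 0.00 21.09 0.00
    endloop
  endfacet
  facet normal -1.0000 0.0000 0.0000
    outer loop
      vertex 0.00 21.09 20.51
      vertex 0.00 21.09 0.00
      vertex 0.00 0.00 0.00
    endloop
  endfacet
  facet normal -1.0000 0.0000 0.0000
    outer loop
      vertex 0.00 0.00 20.51
      vertex 0.00 21.09 20.51
      vertex 0.00 0.00 0.00
    endloop
  endfacet
  facet normal 1.0000 0.0000 0.0000
    outer loop
      vertex 18.66 0.00 0.00
      vertex 18.66 21.09 0.00
      vertex 18.66 21.09 20.51
    endloop
  endfacet
  facet normal 1.0000 0.0000 0.0000
    outer loop
      vertex 18.66 0.00 0.00
      vertex 18.66 21.09 20.51
      vertex 18.66 0.00 20.51
    endloop
  endfacet
endsolid part

The G0 Z moves step by Δz≈2.93 mm. Every layer's G1 loop is the same polygon, so the solid is a straight extrusion of it from z=0 to z≈20.5. Closing with flat bottom and top caps and triangulating gives 12 facets — a rectangular box, roughly 18.7 × 21.1 mm footprint and 20.5 mm tall.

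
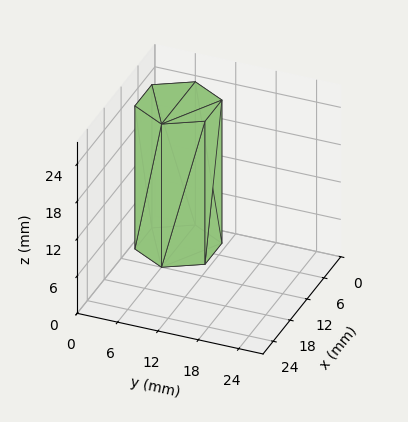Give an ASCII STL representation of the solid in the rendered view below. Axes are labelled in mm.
Reading the render: the shape is a regular 6-sided prism (a cylinder approximated with 6 flat sides), circumscribed radius ≈ 6 mm, height ≈ 23 mm (dimensions read to the nearest mm from the axis ticks). For the STL, each face is triangulated and given an outward normal.

solid part
  facet normal 0.0000 0.0000 -1.0000
    outer loop
      vertex 3.0 11.2 0.0
      vertex 9.0 11.2 0.0
      vertex 12.0 6.0 0.0
    endloop
  endfacet
  facet normal 0.0000 0.0000 -1.0000
    outer loop
      vertex 0.0 6.0 0.0
      vertex 3.0 11.2 0.0
      vertex 12.0 6.0 0.0
    endloop
  endfacet
  facet normal 0.0000 0.0000 -1.0000
    outer loop
      vertex 3.0 0.8 0.0
      vertex 0.0 6.0 0.0
      vertex 12.0 6.0 0.0
    endloop
  endfacet
  facet normal 0.0000 0.0000 -1.0000
    outer loop
      vertex 9.0 0.8 0.0
      vertex 3.0 0.8 0.0
      vertex 12.0 6.0 0.0
    endloop
  endfacet
  facet normal 0.0000 0.0000 1.0000
    outer loop
      vertex 12.0 6.0 23.0
      vertex 9.0 11.2 23.0
      vertex 3.0 11.2 23.0
    endloop
  endfacet
  facet normal 0.0000 0.0000 1.0000
    outer loop
      vertex 12.0 6.0 23.0
      vertex 3.0 11.2 23.0
      vertex 0.0 6.0 23.0
    endloop
  endfacet
  facet normal 0.0000 0.0000 1.0000
    outer loop
      vertex 12.0 6.0 23.0
      vertex 0.0 6.0 23.0
      vertex 3.0 0.8 23.0
    endloop
  endfacet
  facet normal 0.0000 0.0000 1.0000
    outer loop
      vertex 12.0 6.0 23.0
      vertex 3.0 0.8 23.0
      vertex 9.0 0.8 23.0
    endloop
  endfacet
  facet normal 0.8662 0.4997 0.0000
    outer loop
      vertex 12.0 6.0 0.0
      vertex 9.0 11.2 0.0
      vertex 9.0 11.2 23.0
    endloop
  endfacet
  facet normal 0.8662 0.4997 0.0000
    outer loop
      vertex 12.0 6.0 0.0
      vertex 9.0 11.2 23.0
      vertex 12.0 6.0 23.0
    endloop
  endfacet
  facet normal 0.0000 1.0000 0.0000
    outer loop
      vertex 9.0 11.2 0.0
      vertex 3.0 11.2 0.0
      vertex 3.0 11.2 23.0
    endloop
  endfacet
  facet normal 0.0000 1.0000 0.0000
    outer loop
      vertex 9.0 11.2 0.0
      vertex 3.0 11.2 23.0
      vertex 9.0 11.2 23.0
    endloop
  endfacet
  facet normal -0.8662 0.4997 0.0000
    outer loop
      vertex 3.0 11.2 0.0
      vertex 0.0 6.0 0.0
      vertex 0.0 6.0 23.0
    endloop
  endfacet
  facet normal -0.8662 0.4997 0.0000
    outer loop
      vertex 3.0 11.2 0.0
      vertex 0.0 6.0 23.0
      vertex 3.0 11.2 23.0
    endloop
  endfacet
  facet normal -0.8662 -0.4997 0.0000
    outer loop
      vertex 0.0 6.0 0.0
      vertex 3.0 0.8 0.0
      vertex 3.0 0.8 23.0
    endloop
  endfacet
  facet normal -0.8662 -0.4997 0.0000
    outer loop
      vertex 0.0 6.0 0.0
      vertex 3.0 0.8 23.0
      vertex 0.0 6.0 23.0
    endloop
  endfacet
  facet normal 0.0000 -1.0000 0.0000
    outer loop
      vertex 3.0 0.8 0.0
      vertex 9.0 0.8 0.0
      vertex 9.0 0.8 23.0
    endloop
  endfacet
  facet normal 0.0000 -1.0000 0.0000
    outer loop
      vertex 3.0 0.8 0.0
      vertex 9.0 0.8 23.0
      vertex 3.0 0.8 23.0
    endloop
  endfacet
  facet normal 0.8662 -0.4997 0.0000
    outer loop
      vertex 9.0 0.8 0.0
      vertex 12.0 6.0 0.0
      vertex 12.0 6.0 23.0
    endloop
  endfacet
  facet normal 0.8662 -0.4997 0.0000
    outer loop
      vertex 9.0 0.8 0.0
      vertex 12.0 6.0 23.0
      vertex 9.0 0.8 23.0
    endloop
  endfacet
endsolid part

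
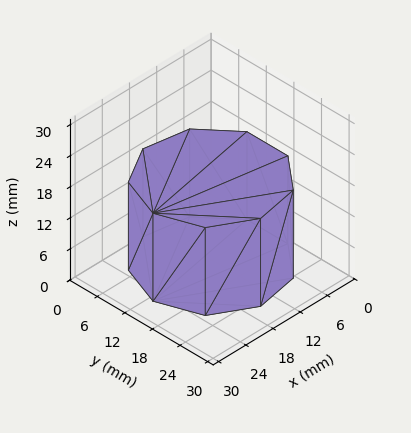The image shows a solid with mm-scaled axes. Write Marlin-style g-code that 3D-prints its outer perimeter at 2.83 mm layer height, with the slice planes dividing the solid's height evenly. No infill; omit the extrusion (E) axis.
Reading the render: the shape is a regular 9-sided prism (a cylinder approximated with 9 flat sides), circumscribed radius ≈ 13 mm, height ≈ 17 mm (dimensions read to the nearest mm from the axis ticks). For the g-code, the solid's height is divided into equal slices at the stated Δz and each level perimeter traced with G1 moves after a G0 lift.

; perimeter-only toolpath
G21 ; units = mm
G90 ; absolute positioning
G28 ; home
; layer 1
G0 Z2.83
G0 X26.00 Y13.00
G1 X22.96 Y21.36
G1 X15.26 Y25.80
G1 X6.50 Y24.26
G1 X0.78 Y17.45
G1 X0.78 Y8.55
G1 X6.50 Y1.74
G1 X15.26 Y0.20
G1 X22.96 Y4.64
G1 X26.00 Y13.00
; layer 2
G0 Z5.67
G0 X26.00 Y13.00
G1 X22.96 Y21.36
G1 X15.26 Y25.80
G1 X6.50 Y24.26
G1 X0.78 Y17.45
G1 X0.78 Y8.55
G1 X6.50 Y1.74
G1 X15.26 Y0.20
G1 X22.96 Y4.64
G1 X26.00 Y13.00
; layer 3
G0 Z8.50
G0 X26.00 Y13.00
G1 X22.96 Y21.36
G1 X15.26 Y25.80
G1 X6.50 Y24.26
G1 X0.78 Y17.45
G1 X0.78 Y8.55
G1 X6.50 Y1.74
G1 X15.26 Y0.20
G1 X22.96 Y4.64
G1 X26.00 Y13.00
; layer 4
G0 Z11.33
G0 X26.00 Y13.00
G1 X22.96 Y21.36
G1 X15.26 Y25.80
G1 X6.50 Y24.26
G1 X0.78 Y17.45
G1 X0.78 Y8.55
G1 X6.50 Y1.74
G1 X15.26 Y0.20
G1 X22.96 Y4.64
G1 X26.00 Y13.00
; layer 5
G0 Z14.17
G0 X26.00 Y13.00
G1 X22.96 Y21.36
G1 X15.26 Y25.80
G1 X6.50 Y24.26
G1 X0.78 Y17.45
G1 X0.78 Y8.55
G1 X6.50 Y1.74
G1 X15.26 Y0.20
G1 X22.96 Y4.64
G1 X26.00 Y13.00
; layer 6
G0 Z17.00
G0 X26.00 Y13.00
G1 X22.96 Y21.36
G1 X15.26 Y25.80
G1 X6.50 Y24.26
G1 X0.78 Y17.45
G1 X0.78 Y8.55
G1 X6.50 Y1.74
G1 X15.26 Y0.20
G1 X22.96 Y4.64
G1 X26.00 Y13.00
M2 ; end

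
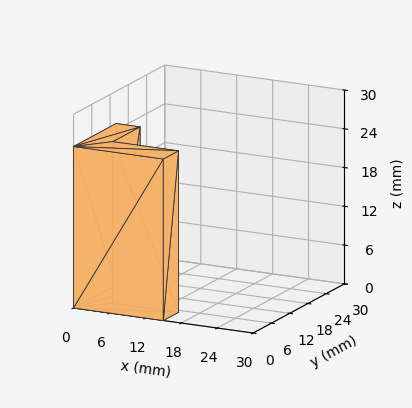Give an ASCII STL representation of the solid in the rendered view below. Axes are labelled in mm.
Reading the render: the shape is an L-shaped prism: outer 15 × 14 mm, arm thicknesses ≈ 5 mm (horizontal) and 4 mm (vertical), extruded 25 mm in z (dimensions read to the nearest mm from the axis ticks). For the STL, each face is triangulated and given an outward normal.

solid part
  facet normal 0.0000 0.0000 -1.0000
    outer loop
      vertex 15.000 5.000 0.000
      vertex 15.000 0.000 0.000
      vertex 0.000 0.000 0.000
    endloop
  endfacet
  facet normal 0.0000 0.0000 -1.0000
    outer loop
      vertex 4.000 5.000 0.000
      vertex 15.000 5.000 0.000
      vertex 0.000 0.000 0.000
    endloop
  endfacet
  facet normal 0.0000 0.0000 -1.0000
    outer loop
      vertex 4.000 14.000 0.000
      vertex 4.000 5.000 0.000
      vertex 0.000 0.000 0.000
    endloop
  endfacet
  facet normal 0.0000 0.0000 -1.0000
    outer loop
      vertex 0.000 14.000 0.000
      vertex 4.000 14.000 0.000
      vertex 0.000 0.000 0.000
    endloop
  endfacet
  facet normal 0.0000 0.0000 1.0000
    outer loop
      vertex 0.000 0.000 25.000
      vertex 15.000 0.000 25.000
      vertex 15.000 5.000 25.000
    endloop
  endfacet
  facet normal 0.0000 0.0000 1.0000
    outer loop
      vertex 0.000 0.000 25.000
      vertex 15.000 5.000 25.000
      vertex 4.000 5.000 25.000
    endloop
  endfacet
  facet normal 0.0000 0.0000 1.0000
    outer loop
      vertex 0.000 0.000 25.000
      vertex 4.000 5.000 25.000
      vertex 4.000 14.000 25.000
    endloop
  endfacet
  facet normal 0.0000 0.0000 1.0000
    outer loop
      vertex 0.000 0.000 25.000
      vertex 4.000 14.000 25.000
      vertex 0.000 14.000 25.000
    endloop
  endfacet
  facet normal 0.0000 -1.0000 0.0000
    outer loop
      vertex 0.000 0.000 0.000
      vertex 15.000 0.000 0.000
      vertex 15.000 0.000 25.000
    endloop
  endfacet
  facet normal 0.0000 -1.0000 0.0000
    outer loop
      vertex 0.000 0.000 0.000
      vertex 15.000 0.000 25.000
      vertex 0.000 0.000 25.000
    endloop
  endfacet
  facet normal 1.0000 0.0000 0.0000
    outer loop
      vertex 15.000 0.000 0.000
      vertex 15.000 5.000 0.000
      vertex 15.000 5.000 25.000
    endloop
  endfacet
  facet normal 1.0000 0.0000 0.0000
    outer loop
      vertex 15.000 0.000 0.000
      vertex 15.000 5.000 25.000
      vertex 15.000 0.000 25.000
    endloop
  endfacet
  facet normal 0.0000 1.0000 0.0000
    outer loop
      vertex 15.000 5.000 0.000
      vertex 4.000 5.000 0.000
      vertex 4.000 5.000 25.000
    endloop
  endfacet
  facet normal 0.0000 1.0000 0.0000
    outer loop
      vertex 15.000 5.000 0.000
      vertex 4.000 5.000 25.000
      vertex 15.000 5.000 25.000
    endloop
  endfacet
  facet normal 1.0000 0.0000 0.0000
    outer loop
      vertex 4.000 5.000 0.000
      vertex 4.000 14.000 0.000
      vertex 4.000 14.000 25.000
    endloop
  endfacet
  facet normal 1.0000 0.0000 0.0000
    outer loop
      vertex 4.000 5.000 0.000
      vertex 4.000 14.000 25.000
      vertex 4.000 5.000 25.000
    endloop
  endfacet
  facet normal 0.0000 1.0000 0.0000
    outer loop
      vertex 4.000 14.000 0.000
      vertex 0.000 14.000 0.000
      vertex 0.000 14.000 25.000
    endloop
  endfacet
  facet normal 0.0000 1.0000 0.0000
    outer loop
      vertex 4.000 14.000 0.000
      vertex 0.000 14.000 25.000
      vertex 4.000 14.000 25.000
    endloop
  endfacet
  facet normal -1.0000 0.0000 0.0000
    outer loop
      vertex 0.000 14.000 0.000
      vertex 0.000 0.000 0.000
      vertex 0.000 0.000 25.000
    endloop
  endfacet
  facet normal -1.0000 0.0000 0.0000
    outer loop
      vertex 0.000 14.000 0.000
      vertex 0.000 0.000 25.000
      vertex 0.000 14.000 25.000
    endloop
  endfacet
endsolid part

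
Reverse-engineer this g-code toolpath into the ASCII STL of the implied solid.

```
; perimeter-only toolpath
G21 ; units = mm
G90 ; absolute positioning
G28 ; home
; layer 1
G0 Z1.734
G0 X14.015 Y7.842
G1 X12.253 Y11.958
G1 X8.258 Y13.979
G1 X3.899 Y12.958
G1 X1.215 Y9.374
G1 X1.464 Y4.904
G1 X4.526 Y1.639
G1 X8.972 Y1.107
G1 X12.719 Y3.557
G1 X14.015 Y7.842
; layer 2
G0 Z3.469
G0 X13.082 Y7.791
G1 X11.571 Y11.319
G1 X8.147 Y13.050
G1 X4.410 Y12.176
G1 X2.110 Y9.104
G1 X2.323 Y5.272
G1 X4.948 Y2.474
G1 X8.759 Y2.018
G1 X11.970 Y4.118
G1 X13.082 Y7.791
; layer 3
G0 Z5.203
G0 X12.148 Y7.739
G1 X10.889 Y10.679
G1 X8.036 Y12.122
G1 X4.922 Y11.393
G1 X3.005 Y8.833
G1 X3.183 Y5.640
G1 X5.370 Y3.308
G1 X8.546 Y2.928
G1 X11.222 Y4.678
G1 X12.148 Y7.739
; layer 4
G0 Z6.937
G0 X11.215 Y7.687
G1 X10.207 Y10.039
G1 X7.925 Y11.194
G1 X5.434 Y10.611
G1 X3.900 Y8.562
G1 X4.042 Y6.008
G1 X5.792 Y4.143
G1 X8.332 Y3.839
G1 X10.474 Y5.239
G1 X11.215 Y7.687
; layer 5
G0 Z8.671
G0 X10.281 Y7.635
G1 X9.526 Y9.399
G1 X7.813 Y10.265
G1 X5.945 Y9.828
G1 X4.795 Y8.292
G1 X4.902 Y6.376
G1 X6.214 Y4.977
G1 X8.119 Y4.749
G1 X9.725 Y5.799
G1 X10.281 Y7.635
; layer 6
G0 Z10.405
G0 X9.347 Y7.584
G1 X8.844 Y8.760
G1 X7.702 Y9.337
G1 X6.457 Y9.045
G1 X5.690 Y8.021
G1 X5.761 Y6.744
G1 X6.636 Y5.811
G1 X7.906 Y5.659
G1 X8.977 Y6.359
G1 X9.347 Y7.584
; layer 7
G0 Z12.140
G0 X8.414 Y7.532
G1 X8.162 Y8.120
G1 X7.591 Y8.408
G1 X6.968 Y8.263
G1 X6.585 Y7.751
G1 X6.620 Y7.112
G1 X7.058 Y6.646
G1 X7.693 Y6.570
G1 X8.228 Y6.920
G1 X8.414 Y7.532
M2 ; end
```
solid part
  facet normal 0.0000 0.0000 -1.0000
    outer loop
      vertex 8.369 14.907 0.000
      vertex 12.935 12.598 0.000
      vertex 14.949 7.894 0.000
    endloop
  endfacet
  facet normal 0.0000 0.0000 -1.0000
    outer loop
      vertex 3.387 13.741 0.000
      vertex 8.369 14.907 0.000
      vertex 14.949 7.894 0.000
    endloop
  endfacet
  facet normal 0.0000 0.0000 -1.0000
    outer loop
      vertex 0.320 9.645 0.000
      vertex 3.387 13.741 0.000
      vertex 14.949 7.894 0.000
    endloop
  endfacet
  facet normal 0.0000 0.0000 -1.0000
    outer loop
      vertex 0.604 4.536 0.000
      vertex 0.320 9.645 0.000
      vertex 14.949 7.894 0.000
    endloop
  endfacet
  facet normal 0.0000 0.0000 -1.0000
    outer loop
      vertex 4.104 0.805 0.000
      vertex 0.604 4.536 0.000
      vertex 14.949 7.894 0.000
    endloop
  endfacet
  facet normal 0.0000 0.0000 -1.0000
    outer loop
      vertex 9.185 0.197 0.000
      vertex 4.104 0.805 0.000
      vertex 14.949 7.894 0.000
    endloop
  endfacet
  facet normal 0.0000 0.0000 -1.0000
    outer loop
      vertex 13.467 2.997 0.000
      vertex 9.185 0.197 0.000
      vertex 14.949 7.894 0.000
    endloop
  endfacet
  facet normal 0.8200 0.3511 0.4519
    outer loop
      vertex 14.949 7.894 0.000
      vertex 12.935 12.598 0.000
      vertex 7.480 7.480 13.874
    endloop
  endfacet
  facet normal 0.4026 0.7961 0.4519
    outer loop
      vertex 12.935 12.598 0.000
      vertex 8.369 14.907 0.000
      vertex 7.480 7.480 13.874
    endloop
  endfacet
  facet normal -0.2033 0.8686 0.4519
    outer loop
      vertex 8.369 14.907 0.000
      vertex 3.387 13.741 0.000
      vertex 7.480 7.480 13.874
    endloop
  endfacet
  facet normal -0.7141 0.5347 0.4519
    outer loop
      vertex 3.387 13.741 0.000
      vertex 0.320 9.645 0.000
      vertex 7.480 7.480 13.874
    endloop
  endfacet
  facet normal -0.8907 -0.0495 0.4519
    outer loop
      vertex 0.320 9.645 0.000
      vertex 0.604 4.536 0.000
      vertex 7.480 7.480 13.874
    endloop
  endfacet
  facet normal -0.6506 -0.6103 0.4519
    outer loop
      vertex 0.604 4.536 0.000
      vertex 4.104 0.805 0.000
      vertex 7.480 7.480 13.874
    endloop
  endfacet
  facet normal -0.1060 -0.8857 0.4519
    outer loop
      vertex 4.104 0.805 0.000
      vertex 9.185 0.197 0.000
      vertex 7.480 7.480 13.874
    endloop
  endfacet
  facet normal 0.4882 -0.7466 0.4519
    outer loop
      vertex 9.185 0.197 0.000
      vertex 13.467 2.997 0.000
      vertex 7.480 7.480 13.874
    endloop
  endfacet
  facet normal 0.8538 -0.2584 0.4519
    outer loop
      vertex 13.467 2.997 0.000
      vertex 14.949 7.894 0.000
      vertex 7.480 7.480 13.874
    endloop
  endfacet
endsolid part

The G0 Z moves step by Δz≈1.734 mm. The G1 loops shrink linearly with z, so the solid tapers from its base footprint up to z≈13.9. Closing with a flat bottom cap and the tapered top and triangulating gives 16 facets — a regular 9-sided pyramid, base circumscribed radius ≈ 7.48 mm, apex at z ≈ 13.9 mm.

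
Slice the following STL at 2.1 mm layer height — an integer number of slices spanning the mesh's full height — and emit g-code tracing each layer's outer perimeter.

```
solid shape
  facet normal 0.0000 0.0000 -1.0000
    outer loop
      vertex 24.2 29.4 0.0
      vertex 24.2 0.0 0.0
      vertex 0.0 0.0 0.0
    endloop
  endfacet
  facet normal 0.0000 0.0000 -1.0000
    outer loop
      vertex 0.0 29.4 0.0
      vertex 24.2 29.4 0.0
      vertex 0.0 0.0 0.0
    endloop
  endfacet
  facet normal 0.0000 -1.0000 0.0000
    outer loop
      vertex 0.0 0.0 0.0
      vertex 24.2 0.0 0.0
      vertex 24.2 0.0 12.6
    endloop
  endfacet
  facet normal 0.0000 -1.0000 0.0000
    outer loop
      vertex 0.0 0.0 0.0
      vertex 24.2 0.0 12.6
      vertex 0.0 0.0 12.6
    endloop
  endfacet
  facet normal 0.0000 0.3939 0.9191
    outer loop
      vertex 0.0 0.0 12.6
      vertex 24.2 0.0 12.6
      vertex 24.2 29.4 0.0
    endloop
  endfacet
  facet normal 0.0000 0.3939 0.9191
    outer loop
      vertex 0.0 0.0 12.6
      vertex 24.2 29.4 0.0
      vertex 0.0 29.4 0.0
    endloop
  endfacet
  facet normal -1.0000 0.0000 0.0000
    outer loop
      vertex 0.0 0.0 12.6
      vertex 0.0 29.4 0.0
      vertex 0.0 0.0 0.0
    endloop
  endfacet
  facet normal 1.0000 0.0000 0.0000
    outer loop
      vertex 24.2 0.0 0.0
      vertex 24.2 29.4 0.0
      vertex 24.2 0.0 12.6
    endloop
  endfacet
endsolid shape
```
; perimeter-only toolpath
G21 ; units = mm
G90 ; absolute positioning
G28 ; home
; layer 1
G0 Z2.1
G0 X0.0 Y0.0
G1 X24.2 Y0.0
G1 X24.2 Y24.5
G1 X0.0 Y24.5
G1 X0.0 Y0.0
; layer 2
G0 Z4.2
G0 X0.0 Y0.0
G1 X24.2 Y0.0
G1 X24.2 Y19.6
G1 X0.0 Y19.6
G1 X0.0 Y0.0
; layer 3
G0 Z6.3
G0 X0.0 Y0.0
G1 X24.2 Y0.0
G1 X24.2 Y14.7
G1 X0.0 Y14.7
G1 X0.0 Y0.0
; layer 4
G0 Z8.4
G0 X0.0 Y0.0
G1 X24.2 Y0.0
G1 X24.2 Y9.8
G1 X0.0 Y9.8
G1 X0.0 Y0.0
; layer 5
G0 Z10.5
G0 X0.0 Y0.0
G1 X24.2 Y0.0
G1 X24.2 Y4.9
G1 X0.0 Y4.9
G1 X0.0 Y0.0
M2 ; end

The solid is a wedge (ramp): 24.2 × 29.4 mm base, rising to 12.6 mm along the y=0 edge and sloping linearly to z=0 at y=29.4. Slicing at Δz = 2.1 mm — 6 equal slices spanning the solid's height, so layer i sits at z = i·h/6 — gives 5 non-empty perimeters. Each is a 4-segment closed polygon; G0 lifts to the layer z and rapids to the start vertex, then G1 traces the edges. The cross-section shrinks linearly with z (the slice at the apex is degenerate and omitted).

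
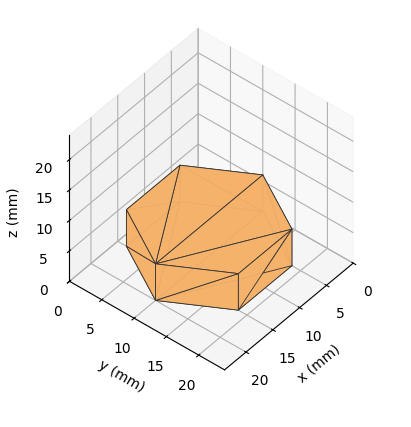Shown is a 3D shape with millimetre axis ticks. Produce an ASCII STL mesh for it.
Reading the render: the shape is a regular 6-sided prism (a cylinder approximated with 6 flat sides), circumscribed radius ≈ 10 mm, height ≈ 6 mm (dimensions read to the nearest mm from the axis ticks). For the STL, each face is triangulated and given an outward normal.

solid part
  facet normal 0.0000 0.0000 -1.0000
    outer loop
      vertex 5.000 18.660 0.000
      vertex 15.000 18.660 0.000
      vertex 20.000 10.000 0.000
    endloop
  endfacet
  facet normal 0.0000 0.0000 -1.0000
    outer loop
      vertex 0.000 10.000 0.000
      vertex 5.000 18.660 0.000
      vertex 20.000 10.000 0.000
    endloop
  endfacet
  facet normal 0.0000 0.0000 -1.0000
    outer loop
      vertex 5.000 1.340 0.000
      vertex 0.000 10.000 0.000
      vertex 20.000 10.000 0.000
    endloop
  endfacet
  facet normal 0.0000 0.0000 -1.0000
    outer loop
      vertex 15.000 1.340 0.000
      vertex 5.000 1.340 0.000
      vertex 20.000 10.000 0.000
    endloop
  endfacet
  facet normal 0.0000 0.0000 1.0000
    outer loop
      vertex 20.000 10.000 6.000
      vertex 15.000 18.660 6.000
      vertex 5.000 18.660 6.000
    endloop
  endfacet
  facet normal 0.0000 0.0000 1.0000
    outer loop
      vertex 20.000 10.000 6.000
      vertex 5.000 18.660 6.000
      vertex 0.000 10.000 6.000
    endloop
  endfacet
  facet normal 0.0000 0.0000 1.0000
    outer loop
      vertex 20.000 10.000 6.000
      vertex 0.000 10.000 6.000
      vertex 5.000 1.340 6.000
    endloop
  endfacet
  facet normal 0.0000 0.0000 1.0000
    outer loop
      vertex 20.000 10.000 6.000
      vertex 5.000 1.340 6.000
      vertex 15.000 1.340 6.000
    endloop
  endfacet
  facet normal 0.8660 0.5000 0.0000
    outer loop
      vertex 20.000 10.000 0.000
      vertex 15.000 18.660 0.000
      vertex 15.000 18.660 6.000
    endloop
  endfacet
  facet normal 0.8660 0.5000 0.0000
    outer loop
      vertex 20.000 10.000 0.000
      vertex 15.000 18.660 6.000
      vertex 20.000 10.000 6.000
    endloop
  endfacet
  facet normal 0.0000 1.0000 0.0000
    outer loop
      vertex 15.000 18.660 0.000
      vertex 5.000 18.660 0.000
      vertex 5.000 18.660 6.000
    endloop
  endfacet
  facet normal 0.0000 1.0000 0.0000
    outer loop
      vertex 15.000 18.660 0.000
      vertex 5.000 18.660 6.000
      vertex 15.000 18.660 6.000
    endloop
  endfacet
  facet normal -0.8660 0.5000 0.0000
    outer loop
      vertex 5.000 18.660 0.000
      vertex 0.000 10.000 0.000
      vertex 0.000 10.000 6.000
    endloop
  endfacet
  facet normal -0.8660 0.5000 0.0000
    outer loop
      vertex 5.000 18.660 0.000
      vertex 0.000 10.000 6.000
      vertex 5.000 18.660 6.000
    endloop
  endfacet
  facet normal -0.8660 -0.5000 0.0000
    outer loop
      vertex 0.000 10.000 0.000
      vertex 5.000 1.340 0.000
      vertex 5.000 1.340 6.000
    endloop
  endfacet
  facet normal -0.8660 -0.5000 0.0000
    outer loop
      vertex 0.000 10.000 0.000
      vertex 5.000 1.340 6.000
      vertex 0.000 10.000 6.000
    endloop
  endfacet
  facet normal 0.0000 -1.0000 0.0000
    outer loop
      vertex 5.000 1.340 0.000
      vertex 15.000 1.340 0.000
      vertex 15.000 1.340 6.000
    endloop
  endfacet
  facet normal 0.0000 -1.0000 0.0000
    outer loop
      vertex 5.000 1.340 0.000
      vertex 15.000 1.340 6.000
      vertex 5.000 1.340 6.000
    endloop
  endfacet
  facet normal 0.8660 -0.5000 0.0000
    outer loop
      vertex 15.000 1.340 0.000
      vertex 20.000 10.000 0.000
      vertex 20.000 10.000 6.000
    endloop
  endfacet
  facet normal 0.8660 -0.5000 0.0000
    outer loop
      vertex 15.000 1.340 0.000
      vertex 20.000 10.000 6.000
      vertex 15.000 1.340 6.000
    endloop
  endfacet
endsolid part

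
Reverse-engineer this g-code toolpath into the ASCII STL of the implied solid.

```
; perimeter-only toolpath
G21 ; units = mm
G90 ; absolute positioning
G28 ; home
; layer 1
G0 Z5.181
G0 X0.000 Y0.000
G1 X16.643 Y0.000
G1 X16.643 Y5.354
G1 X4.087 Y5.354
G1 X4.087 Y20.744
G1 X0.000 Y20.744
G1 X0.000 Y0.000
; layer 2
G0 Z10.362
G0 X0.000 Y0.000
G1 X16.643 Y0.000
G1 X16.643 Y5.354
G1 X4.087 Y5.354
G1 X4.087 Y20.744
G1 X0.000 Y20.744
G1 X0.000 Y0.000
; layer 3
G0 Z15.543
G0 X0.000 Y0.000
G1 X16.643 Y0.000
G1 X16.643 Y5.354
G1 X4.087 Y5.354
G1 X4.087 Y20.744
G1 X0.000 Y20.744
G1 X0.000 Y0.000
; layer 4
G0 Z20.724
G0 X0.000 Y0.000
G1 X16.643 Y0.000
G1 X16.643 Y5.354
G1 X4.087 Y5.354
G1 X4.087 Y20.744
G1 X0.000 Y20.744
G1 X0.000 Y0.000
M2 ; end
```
solid part
  facet normal 0.0000 0.0000 -1.0000
    outer loop
      vertex 16.643 5.354 0.000
      vertex 16.643 0.000 0.000
      vertex 0.000 0.000 0.000
    endloop
  endfacet
  facet normal 0.0000 0.0000 -1.0000
    outer loop
      vertex 4.087 5.354 0.000
      vertex 16.643 5.354 0.000
      vertex 0.000 0.000 0.000
    endloop
  endfacet
  facet normal 0.0000 0.0000 -1.0000
    outer loop
      vertex 4.087 20.744 0.000
      vertex 4.087 5.354 0.000
      vertex 0.000 0.000 0.000
    endloop
  endfacet
  facet normal 0.0000 0.0000 -1.0000
    outer loop
      vertex 0.000 20.744 0.000
      vertex 4.087 20.744 0.000
      vertex 0.000 0.000 0.000
    endloop
  endfacet
  facet normal 0.0000 0.0000 1.0000
    outer loop
      vertex 0.000 0.000 20.724
      vertex 16.643 0.000 20.724
      vertex 16.643 5.354 20.724
    endloop
  endfacet
  facet normal 0.0000 0.0000 1.0000
    outer loop
      vertex 0.000 0.000 20.724
      vertex 16.643 5.354 20.724
      vertex 4.087 5.354 20.724
    endloop
  endfacet
  facet normal 0.0000 0.0000 1.0000
    outer loop
      vertex 0.000 0.000 20.724
      vertex 4.087 5.354 20.724
      vertex 4.087 20.744 20.724
    endloop
  endfacet
  facet normal 0.0000 0.0000 1.0000
    outer loop
      vertex 0.000 0.000 20.724
      vertex 4.087 20.744 20.724
      vertex 0.000 20.744 20.724
    endloop
  endfacet
  facet normal 0.0000 -1.0000 0.0000
    outer loop
      vertex 0.000 0.000 0.000
      vertex 16.643 0.000 0.000
      vertex 16.643 0.000 20.724
    endloop
  endfacet
  facet normal 0.0000 -1.0000 0.0000
    outer loop
      vertex 0.000 0.000 0.000
      vertex 16.643 0.000 20.724
      vertex 0.000 0.000 20.724
    endloop
  endfacet
  facet normal 1.0000 0.0000 0.0000
    outer loop
      vertex 16.643 0.000 0.000
      vertex 16.643 5.354 0.000
      vertex 16.643 5.354 20.724
    endloop
  endfacet
  facet normal 1.0000 0.0000 0.0000
    outer loop
      vertex 16.643 0.000 0.000
      vertex 16.643 5.354 20.724
      vertex 16.643 0.000 20.724
    endloop
  endfacet
  facet normal 0.0000 1.0000 0.0000
    outer loop
      vertex 16.643 5.354 0.000
      vertex 4.087 5.354 0.000
      vertex 4.087 5.354 20.724
    endloop
  endfacet
  facet normal 0.0000 1.0000 0.0000
    outer loop
      vertex 16.643 5.354 0.000
      vertex 4.087 5.354 20.724
      vertex 16.643 5.354 20.724
    endloop
  endfacet
  facet normal 1.0000 0.0000 0.0000
    outer loop
      vertex 4.087 5.354 0.000
      vertex 4.087 20.744 0.000
      vertex 4.087 20.744 20.724
    endloop
  endfacet
  facet normal 1.0000 0.0000 0.0000
    outer loop
      vertex 4.087 5.354 0.000
      vertex 4.087 20.744 20.724
      vertex 4.087 5.354 20.724
    endloop
  endfacet
  facet normal 0.0000 1.0000 0.0000
    outer loop
      vertex 4.087 20.744 0.000
      vertex 0.000 20.744 0.000
      vertex 0.000 20.744 20.724
    endloop
  endfacet
  facet normal 0.0000 1.0000 0.0000
    outer loop
      vertex 4.087 20.744 0.000
      vertex 0.000 20.744 20.724
      vertex 4.087 20.744 20.724
    endloop
  endfacet
  facet normal -1.0000 0.0000 0.0000
    outer loop
      vertex 0.000 20.744 0.000
      vertex 0.000 0.000 0.000
      vertex 0.000 0.000 20.724
    endloop
  endfacet
  facet normal -1.0000 0.0000 0.0000
    outer loop
      vertex 0.000 20.744 0.000
      vertex 0.000 0.000 20.724
      vertex 0.000 20.744 20.724
    endloop
  endfacet
endsolid part

The G0 Z moves step by Δz≈5.181 mm. Every layer's G1 loop is the same polygon, so the solid is a straight extrusion of it from z=0 to z≈20.7. Closing with flat bottom and top caps and triangulating gives 20 facets — an L-shaped prism: outer 16.6 × 20.7 mm, arm thicknesses ≈ 5.35 mm (horizontal) and 4.09 mm (vertical), extruded 20.7 mm in z.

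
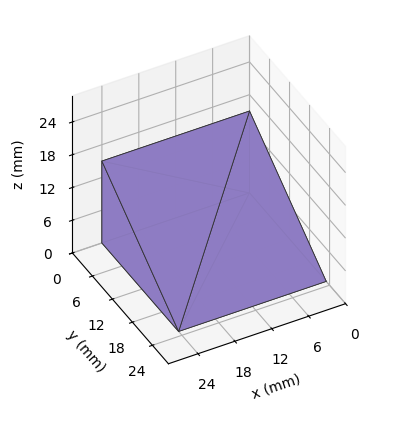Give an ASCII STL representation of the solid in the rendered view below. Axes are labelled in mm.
Reading the render: the shape is a wedge (ramp): 24 × 23 mm base, rising to 15 mm along the y=0 edge and sloping linearly to z=0 at y=23 (dimensions read to the nearest mm from the axis ticks). For the STL, each face is triangulated and given an outward normal.

solid part
  facet normal 0.0000 0.0000 -1.0000
    outer loop
      vertex 24.00 23.00 0.00
      vertex 24.00 0.00 0.00
      vertex 0.00 0.00 0.00
    endloop
  endfacet
  facet normal 0.0000 0.0000 -1.0000
    outer loop
      vertex 0.00 23.00 0.00
      vertex 24.00 23.00 0.00
      vertex 0.00 0.00 0.00
    endloop
  endfacet
  facet normal 0.0000 -1.0000 0.0000
    outer loop
      vertex 0.00 0.00 0.00
      vertex 24.00 0.00 0.00
      vertex 24.00 0.00 15.00
    endloop
  endfacet
  facet normal 0.0000 -1.0000 0.0000
    outer loop
      vertex 0.00 0.00 0.00
      vertex 24.00 0.00 15.00
      vertex 0.00 0.00 15.00
    endloop
  endfacet
  facet normal 0.0000 0.5463 0.8376
    outer loop
      vertex 0.00 0.00 15.00
      vertex 24.00 0.00 15.00
      vertex 24.00 23.00 0.00
    endloop
  endfacet
  facet normal 0.0000 0.5463 0.8376
    outer loop
      vertex 0.00 0.00 15.00
      vertex 24.00 23.00 0.00
      vertex 0.00 23.00 0.00
    endloop
  endfacet
  facet normal -1.0000 0.0000 0.0000
    outer loop
      vertex 0.00 0.00 15.00
      vertex 0.00 23.00 0.00
      vertex 0.00 0.00 0.00
    endloop
  endfacet
  facet normal 1.0000 0.0000 0.0000
    outer loop
      vertex 24.00 0.00 0.00
      vertex 24.00 23.00 0.00
      vertex 24.00 0.00 15.00
    endloop
  endfacet
endsolid part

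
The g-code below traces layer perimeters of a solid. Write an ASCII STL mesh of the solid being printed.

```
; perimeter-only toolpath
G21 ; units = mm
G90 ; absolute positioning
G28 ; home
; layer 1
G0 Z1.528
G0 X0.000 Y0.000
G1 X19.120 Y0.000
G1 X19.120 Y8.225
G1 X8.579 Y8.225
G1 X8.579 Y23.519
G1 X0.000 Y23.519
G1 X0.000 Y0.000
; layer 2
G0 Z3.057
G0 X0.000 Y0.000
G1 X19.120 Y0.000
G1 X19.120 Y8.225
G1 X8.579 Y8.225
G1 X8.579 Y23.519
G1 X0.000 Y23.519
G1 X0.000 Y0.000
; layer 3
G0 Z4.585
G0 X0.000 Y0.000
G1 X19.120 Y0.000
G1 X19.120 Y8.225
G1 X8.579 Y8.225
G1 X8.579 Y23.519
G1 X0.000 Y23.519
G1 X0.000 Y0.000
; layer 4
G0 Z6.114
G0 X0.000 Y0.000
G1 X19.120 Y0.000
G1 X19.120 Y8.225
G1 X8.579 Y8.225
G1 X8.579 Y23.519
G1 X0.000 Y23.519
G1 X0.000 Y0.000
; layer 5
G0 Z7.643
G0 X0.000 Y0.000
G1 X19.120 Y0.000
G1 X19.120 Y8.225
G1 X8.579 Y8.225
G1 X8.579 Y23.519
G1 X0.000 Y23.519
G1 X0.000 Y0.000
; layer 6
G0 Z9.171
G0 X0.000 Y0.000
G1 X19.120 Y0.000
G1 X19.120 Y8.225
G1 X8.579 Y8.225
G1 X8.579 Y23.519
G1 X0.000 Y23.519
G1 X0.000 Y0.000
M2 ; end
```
solid part
  facet normal 0.0000 0.0000 -1.0000
    outer loop
      vertex 19.120 8.225 0.000
      vertex 19.120 0.000 0.000
      vertex 0.000 0.000 0.000
    endloop
  endfacet
  facet normal 0.0000 0.0000 -1.0000
    outer loop
      vertex 8.579 8.225 0.000
      vertex 19.120 8.225 0.000
      vertex 0.000 0.000 0.000
    endloop
  endfacet
  facet normal 0.0000 0.0000 -1.0000
    outer loop
      vertex 8.579 23.519 0.000
      vertex 8.579 8.225 0.000
      vertex 0.000 0.000 0.000
    endloop
  endfacet
  facet normal 0.0000 0.0000 -1.0000
    outer loop
      vertex 0.000 23.519 0.000
      vertex 8.579 23.519 0.000
      vertex 0.000 0.000 0.000
    endloop
  endfacet
  facet normal 0.0000 0.0000 1.0000
    outer loop
      vertex 0.000 0.000 9.171
      vertex 19.120 0.000 9.171
      vertex 19.120 8.225 9.171
    endloop
  endfacet
  facet normal 0.0000 0.0000 1.0000
    outer loop
      vertex 0.000 0.000 9.171
      vertex 19.120 8.225 9.171
      vertex 8.579 8.225 9.171
    endloop
  endfacet
  facet normal 0.0000 0.0000 1.0000
    outer loop
      vertex 0.000 0.000 9.171
      vertex 8.579 8.225 9.171
      vertex 8.579 23.519 9.171
    endloop
  endfacet
  facet normal 0.0000 0.0000 1.0000
    outer loop
      vertex 0.000 0.000 9.171
      vertex 8.579 23.519 9.171
      vertex 0.000 23.519 9.171
    endloop
  endfacet
  facet normal 0.0000 -1.0000 0.0000
    outer loop
      vertex 0.000 0.000 0.000
      vertex 19.120 0.000 0.000
      vertex 19.120 0.000 9.171
    endloop
  endfacet
  facet normal 0.0000 -1.0000 0.0000
    outer loop
      vertex 0.000 0.000 0.000
      vertex 19.120 0.000 9.171
      vertex 0.000 0.000 9.171
    endloop
  endfacet
  facet normal 1.0000 0.0000 0.0000
    outer loop
      vertex 19.120 0.000 0.000
      vertex 19.120 8.225 0.000
      vertex 19.120 8.225 9.171
    endloop
  endfacet
  facet normal 1.0000 0.0000 0.0000
    outer loop
      vertex 19.120 0.000 0.000
      vertex 19.120 8.225 9.171
      vertex 19.120 0.000 9.171
    endloop
  endfacet
  facet normal 0.0000 1.0000 0.0000
    outer loop
      vertex 19.120 8.225 0.000
      vertex 8.579 8.225 0.000
      vertex 8.579 8.225 9.171
    endloop
  endfacet
  facet normal 0.0000 1.0000 0.0000
    outer loop
      vertex 19.120 8.225 0.000
      vertex 8.579 8.225 9.171
      vertex 19.120 8.225 9.171
    endloop
  endfacet
  facet normal 1.0000 0.0000 0.0000
    outer loop
      vertex 8.579 8.225 0.000
      vertex 8.579 23.519 0.000
      vertex 8.579 23.519 9.171
    endloop
  endfacet
  facet normal 1.0000 0.0000 0.0000
    outer loop
      vertex 8.579 8.225 0.000
      vertex 8.579 23.519 9.171
      vertex 8.579 8.225 9.171
    endloop
  endfacet
  facet normal 0.0000 1.0000 0.0000
    outer loop
      vertex 8.579 23.519 0.000
      vertex 0.000 23.519 0.000
      vertex 0.000 23.519 9.171
    endloop
  endfacet
  facet normal 0.0000 1.0000 0.0000
    outer loop
      vertex 8.579 23.519 0.000
      vertex 0.000 23.519 9.171
      vertex 8.579 23.519 9.171
    endloop
  endfacet
  facet normal -1.0000 0.0000 0.0000
    outer loop
      vertex 0.000 23.519 0.000
      vertex 0.000 0.000 0.000
      vertex 0.000 0.000 9.171
    endloop
  endfacet
  facet normal -1.0000 0.0000 0.0000
    outer loop
      vertex 0.000 23.519 0.000
      vertex 0.000 0.000 9.171
      vertex 0.000 23.519 9.171
    endloop
  endfacet
endsolid part

The G0 Z moves step by Δz≈1.528 mm. Every layer's G1 loop is the same polygon, so the solid is a straight extrusion of it from z=0 to z≈9.17. Closing with flat bottom and top caps and triangulating gives 20 facets — an L-shaped prism: outer 19.1 × 23.5 mm, arm thicknesses ≈ 8.22 mm (horizontal) and 8.58 mm (vertical), extruded 9.17 mm in z.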